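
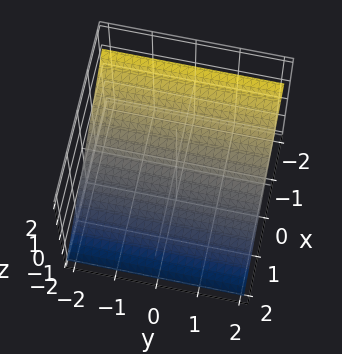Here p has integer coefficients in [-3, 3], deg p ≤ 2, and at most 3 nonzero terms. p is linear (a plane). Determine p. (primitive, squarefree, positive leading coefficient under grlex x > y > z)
(a) The degree is 1 — the surface is flat (a plane).
(b) Checking where it meets the axes: it meets the x-axis at x = -1 (among the integer gridlines); it misses every integer gridline on the y-axis.
(c) Matching integer coefficients to the picture gives p.

2*x + 3*z + 2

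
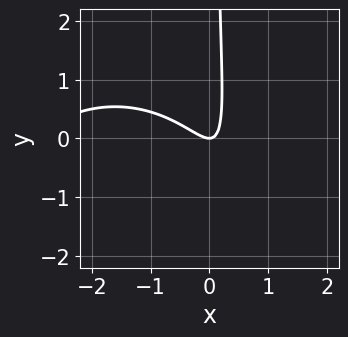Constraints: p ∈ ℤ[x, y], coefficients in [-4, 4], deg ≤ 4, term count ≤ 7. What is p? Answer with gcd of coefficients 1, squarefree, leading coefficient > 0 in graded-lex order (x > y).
(a) Degree: a generic line meets the curve in up to 3 points, so deg p = 3.
(b) From the visible intercepts: it crosses the y-axis at the gridline y = 0; it meets the x-axis at x = 0 (among the integer gridlines).
(c) These observations pin down the coefficients.

x^3 + x*y^2 + 3*x^2 + 3*x*y - y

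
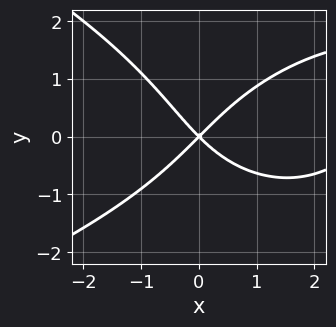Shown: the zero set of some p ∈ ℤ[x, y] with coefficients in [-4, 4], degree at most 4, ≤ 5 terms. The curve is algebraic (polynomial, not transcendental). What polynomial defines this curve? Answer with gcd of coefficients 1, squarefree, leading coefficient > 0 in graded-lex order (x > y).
First, degree: a generic line meets the curve in up to 4 points, so deg p = 4.
Next, from the visible intercepts: it crosses the y-axis at the gridline y = 0; one x-axis crossing is at x = 0.
Finally, matching integer coefficients to the picture gives p.

y^4 + x^3 - x^2*y - 3*x^2 + 3*y^2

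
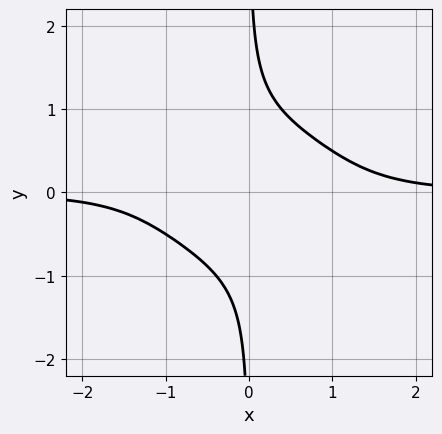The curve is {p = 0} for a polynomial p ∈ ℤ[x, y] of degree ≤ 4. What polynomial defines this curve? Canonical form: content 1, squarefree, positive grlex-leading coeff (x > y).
First, the degree is 4 — no degree-3 curve has this shape.
Next, from the axis intercepts and sections: it misses every integer gridline on the y-axis; it misses every integer gridline on the x-axis.
Finally, assembling these constraints gives the stated polynomial.

x^3*y + x^2*y^2 + 2*x*y^3 - 1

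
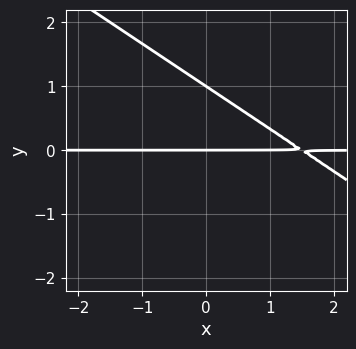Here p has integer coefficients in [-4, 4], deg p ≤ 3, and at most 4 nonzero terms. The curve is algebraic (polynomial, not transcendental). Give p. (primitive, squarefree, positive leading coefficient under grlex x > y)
(a) deg p = 2.
(b) From the axis intercepts and sections: the visible x-axis segment lies entirely on the curve; the y-axis gridline crossings are at y ∈ {0, 1}.
(c) These observations pin down the coefficients.

2*x*y + 3*y^2 - 3*y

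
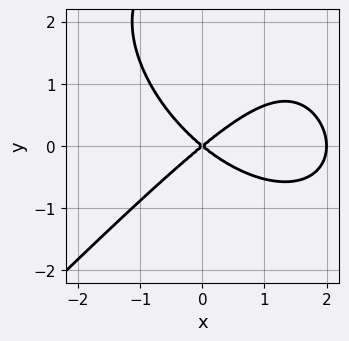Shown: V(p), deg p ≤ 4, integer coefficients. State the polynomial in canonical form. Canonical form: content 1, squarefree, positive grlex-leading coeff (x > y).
x^3 - y^3 - 2*x^2 + 3*y^2

Degree: a generic line meets the curve in up to 3 points, so deg p = 3.
From the visible intercepts: among the integer gridlines, it crosses the x-axis at x ∈ {0, 2}; it meets the y-axis at y = 0 (among the integer gridlines).
Fitting integer coefficients to these (and the overall shape) gives p.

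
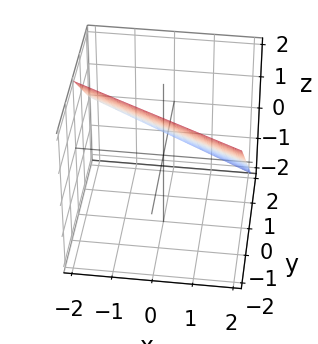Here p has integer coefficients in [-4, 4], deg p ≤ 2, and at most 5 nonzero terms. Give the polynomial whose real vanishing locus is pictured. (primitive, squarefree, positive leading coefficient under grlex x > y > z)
x + 2*y + 2*z - 2

1. deg p = 1. The surface is flat (a plane).
2. Checking where it meets the axes: one x-axis crossing is at x = 2; one z-axis crossing is at z = 1; it meets the y-axis at y = 1 (among the integer gridlines).
3. Fitting integer coefficients to these (and the overall shape) gives p.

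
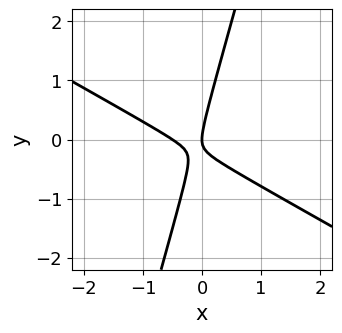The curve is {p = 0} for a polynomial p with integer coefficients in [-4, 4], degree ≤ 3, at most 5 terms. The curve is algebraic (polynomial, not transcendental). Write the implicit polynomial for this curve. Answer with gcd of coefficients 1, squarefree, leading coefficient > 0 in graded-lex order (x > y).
2*x^2 + 3*x*y - y^2 + x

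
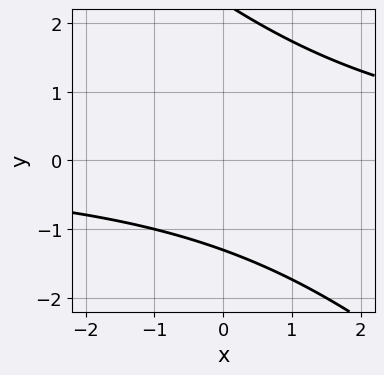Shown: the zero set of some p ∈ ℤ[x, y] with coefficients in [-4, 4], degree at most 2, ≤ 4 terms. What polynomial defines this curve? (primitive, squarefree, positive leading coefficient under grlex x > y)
1. The degree is 2 — the shape is more complex than any degree-1 curve.
2. From the visible intercepts: no x-intercept at any integer in the box.
3. Together with the visible shape, these determine p as stated.

x*y + y^2 - y - 3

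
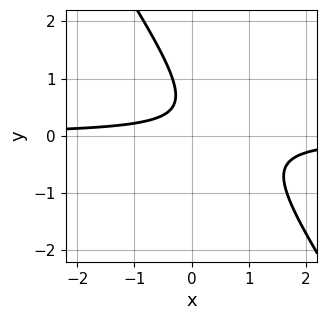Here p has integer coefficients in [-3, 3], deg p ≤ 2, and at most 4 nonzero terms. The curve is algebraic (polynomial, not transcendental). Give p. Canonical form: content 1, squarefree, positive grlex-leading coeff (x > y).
3*x*y + 2*y^2 - 2*y + 1

(a) Degree: the shape is more complex than any degree-1 curve, so deg p = 2.
(b) From the visible intercepts: the curve avoids every integer x-axis point in the box; no y-intercept at any integer in the box.
(c) These observations pin down the coefficients.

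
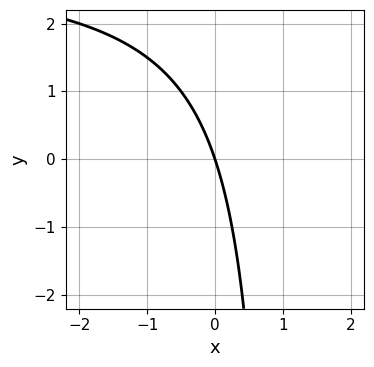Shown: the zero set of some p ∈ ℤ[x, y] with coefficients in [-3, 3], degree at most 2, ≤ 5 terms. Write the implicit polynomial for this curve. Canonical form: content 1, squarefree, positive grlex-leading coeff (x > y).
x*y - 3*x - y

First, the degree is 2 — no degree-1 curve has this shape.
Next, reading off the gridlines: one y-axis crossing is at y = 0; it crosses the x-axis at the gridline x = 0.
Finally, assembling these constraints gives the stated polynomial.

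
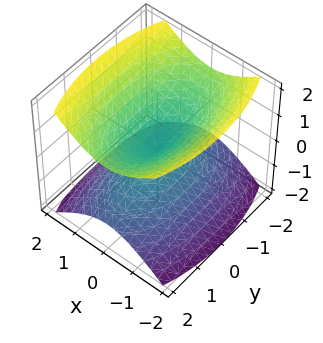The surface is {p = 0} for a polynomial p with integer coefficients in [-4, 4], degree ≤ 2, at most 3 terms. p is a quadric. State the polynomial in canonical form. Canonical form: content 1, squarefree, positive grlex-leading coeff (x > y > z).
First, the picture has 2 separate pieces. Treating them together as one polynomial.
Then, degree: a double cone through the origin; a quadric, so deg p = 2.
Next, symmetries: the x ↦ −x reflection is a symmetry, so x appears only in even powers; it's symmetric under z → −z, forcing even powers of z; the y ↦ −y reflection is a symmetry, so y appears only in even powers.
Then, observable constraints: it meets the y-axis at y = 0 (among the integer gridlines); it crosses the x-axis at the gridline x = 0.
Finally, these observations pin down the coefficients.

3*x^2 + y^2 - 3*z^2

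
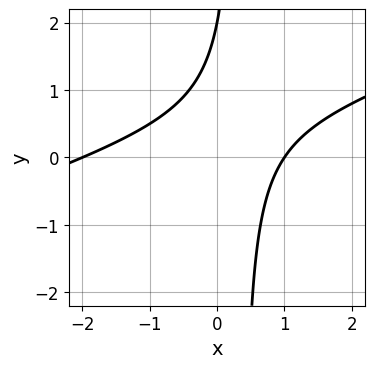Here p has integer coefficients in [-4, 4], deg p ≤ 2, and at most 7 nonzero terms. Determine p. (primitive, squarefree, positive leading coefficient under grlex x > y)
x^2 - 3*x*y + x + y - 2

1. The degree is 2 — the shape is more complex than any degree-1 curve.
2. From the axis intercepts and sections: the x-axis gridline crossings are at x ∈ {-2, 1}; it crosses the y-axis at the gridline y = 2.
3. Fitting integer coefficients to these (and the overall shape) gives p.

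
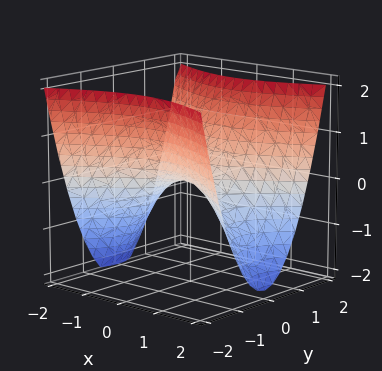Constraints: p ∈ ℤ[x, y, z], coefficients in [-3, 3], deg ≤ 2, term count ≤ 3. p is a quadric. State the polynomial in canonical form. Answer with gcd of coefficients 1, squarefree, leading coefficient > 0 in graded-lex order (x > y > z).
x^2 - 2*y^2 + 2*z

1. Degree: a saddle surface; a quadric, so deg p = 2.
2. Symmetries: it's symmetric under y → −y, forcing even powers of y; it's symmetric under x → −x, forcing even powers of x.
3. From the visible intercepts: one y-axis crossing is at y = 0; it crosses the x-axis at the gridline x = 0.
4. Fitting integer coefficients to these (and the overall shape) gives p.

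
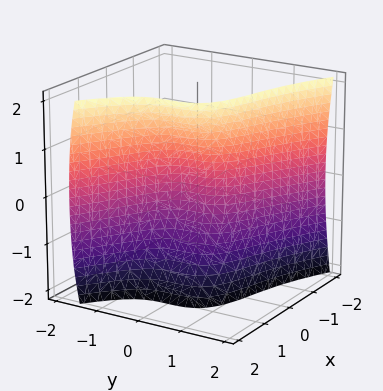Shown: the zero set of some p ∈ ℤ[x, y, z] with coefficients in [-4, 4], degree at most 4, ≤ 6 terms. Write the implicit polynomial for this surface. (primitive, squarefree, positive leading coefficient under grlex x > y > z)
x^3 + 3*y^3 - z^2 + 3*x

First, deg p = 3. A generic line meets the surface in up to 3 points.
Next, against the integer gridlines: it meets the x-axis at x = 0 (among the integer gridlines); one z-axis crossing is at z = 0.
Finally, matching integer coefficients to the picture gives p.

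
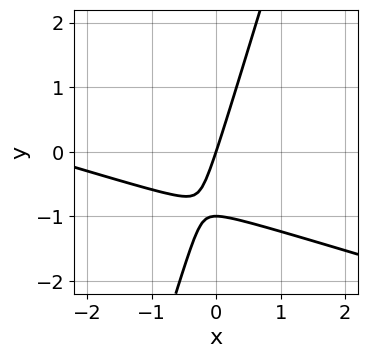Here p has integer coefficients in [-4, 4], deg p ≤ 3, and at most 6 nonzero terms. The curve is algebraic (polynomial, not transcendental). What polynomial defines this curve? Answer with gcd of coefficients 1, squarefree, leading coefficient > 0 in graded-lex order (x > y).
deg p = 2.
From the visible intercepts: the y-axis gridline crossings are at y ∈ {-1, 0}; it crosses the x-axis at the gridline x = 0.
Putting this together gives p.

x^2 + 3*x*y - y^2 + 3*x - y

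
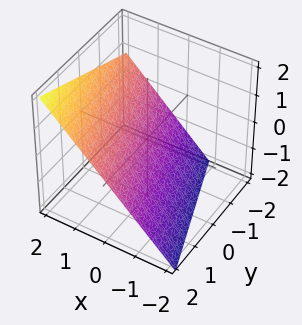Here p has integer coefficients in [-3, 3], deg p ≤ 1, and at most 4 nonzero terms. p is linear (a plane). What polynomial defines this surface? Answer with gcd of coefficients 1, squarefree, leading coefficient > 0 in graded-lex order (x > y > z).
3*x + y - 3*z - 2

1. deg p = 1. Every cross-section is a straight line — this is a plane.
2. From the visible intercepts: it crosses the y-axis at the gridline y = 2.
3. Putting this together gives p.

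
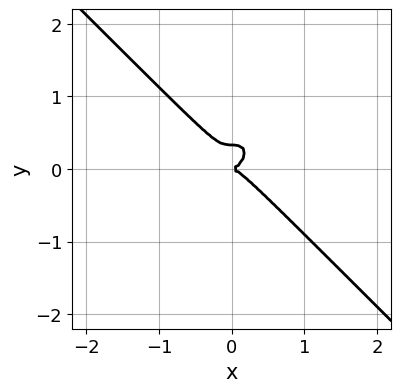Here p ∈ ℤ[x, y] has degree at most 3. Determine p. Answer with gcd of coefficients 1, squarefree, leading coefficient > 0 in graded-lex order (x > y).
First, the degree is 3 — no degree-2 curve has this shape.
Next, checking where it meets the axes: it meets the x-axis at x = 0 (among the integer gridlines); it crosses the y-axis at the gridline y = 0.
Finally, the integer polynomial consistent with all of this is the stated p.

3*x^3 + 3*y^3 - y^2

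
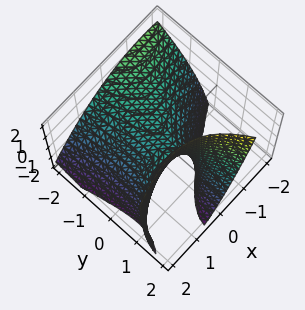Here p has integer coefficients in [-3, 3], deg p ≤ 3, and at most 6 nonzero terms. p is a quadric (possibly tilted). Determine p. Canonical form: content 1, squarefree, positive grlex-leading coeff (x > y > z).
2*x^2 - 3*x*y - y^2 - 3*y*z + 3*z

deg p = 2. No degree-1 surface has this shape.
From the visible intercepts: it crosses the y-axis at the gridline y = 0; it meets the x-axis at x = 0 (among the integer gridlines).
Solving for integer coefficients yields p as stated.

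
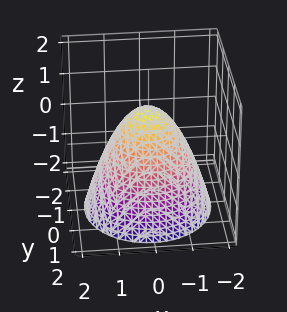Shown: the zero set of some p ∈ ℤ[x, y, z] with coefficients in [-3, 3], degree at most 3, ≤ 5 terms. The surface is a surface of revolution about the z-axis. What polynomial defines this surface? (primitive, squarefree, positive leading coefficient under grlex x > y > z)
x^2 + y^2 + z - 1

(a) Degree: a generic line meets the surface in up to 2 points, so deg p = 2.
(b) Symmetry: the surface is invariant under rotation about z: p = q(x² + y², z).
(c) Observable constraints: among the integer gridlines, it crosses the x-axis at x ∈ {-1, 1}; the y-axis gridline crossings are at y ∈ {-1, 1}; a circular section at z = -1 has radius between 1 and 2.
(d) Solving for integer coefficients yields p as stated.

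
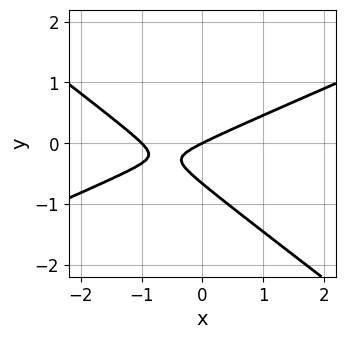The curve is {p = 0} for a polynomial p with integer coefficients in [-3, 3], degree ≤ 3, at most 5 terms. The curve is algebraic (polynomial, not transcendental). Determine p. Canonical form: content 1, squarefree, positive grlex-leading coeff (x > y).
(a) The degree is 2 — a generic line meets the curve in up to 2 points.
(b) From the visible intercepts: it crosses the y-axis at the gridline y = 0; the x-axis gridline crossings are at x ∈ {-1, 0}.
(c) Solving for integer coefficients yields p as stated.

x^2 - x*y - 3*y^2 + x - 2*y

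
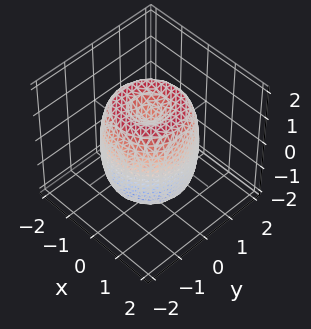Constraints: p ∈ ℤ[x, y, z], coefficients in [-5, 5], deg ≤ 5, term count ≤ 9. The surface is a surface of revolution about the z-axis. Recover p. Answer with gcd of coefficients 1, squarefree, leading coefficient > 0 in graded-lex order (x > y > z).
2*x^4 + 4*x^2*y^2 + 2*y^4 - 3*x^2 - 3*y^2 + z^2 - 1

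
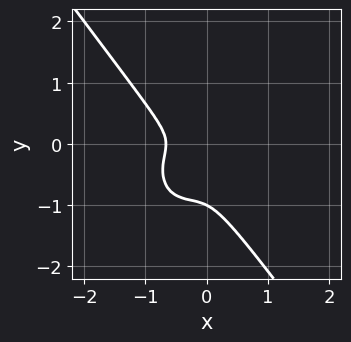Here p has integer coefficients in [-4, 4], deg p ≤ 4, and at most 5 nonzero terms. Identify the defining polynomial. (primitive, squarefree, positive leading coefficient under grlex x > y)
The degree is 3 — a generic line meets the curve in up to 3 points.
Observable constraints: one y-axis crossing is at y = -1.
Fitting integer coefficients to these (and the overall shape) gives p.

3*x^3 + x*y^2 + 2*y^3 + 2*x^2 + 2*y^2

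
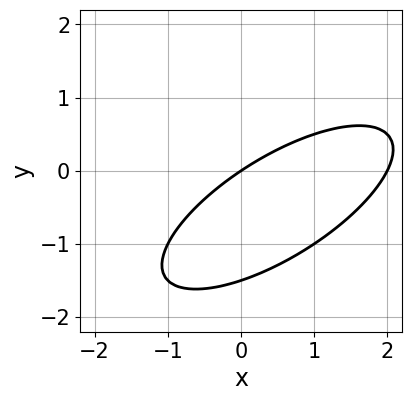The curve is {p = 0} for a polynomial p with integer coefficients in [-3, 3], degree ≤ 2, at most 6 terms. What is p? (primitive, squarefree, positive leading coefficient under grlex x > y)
x^2 - 2*x*y + 2*y^2 - 2*x + 3*y

deg p = 2. The shape is more complex than any degree-1 curve.
Checking where it meets the axes: among the integer gridlines, it crosses the x-axis at x ∈ {0, 2}; one y-axis crossing is at y = 0.
The integer polynomial consistent with all of this is the stated p.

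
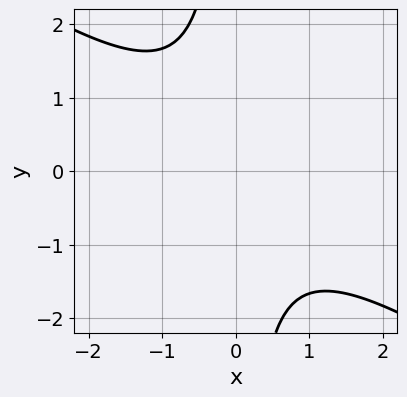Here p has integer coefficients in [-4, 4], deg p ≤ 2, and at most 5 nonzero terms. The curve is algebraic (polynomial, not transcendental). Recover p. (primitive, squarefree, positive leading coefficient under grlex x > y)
deg p = 2. A generic line meets the curve in up to 2 points.
Reading off the gridlines: no y-intercept at any integer in the box; no x-intercept at any integer in the box.
The integer polynomial consistent with all of this is the stated p.

2*x^2 + 3*x*y + 3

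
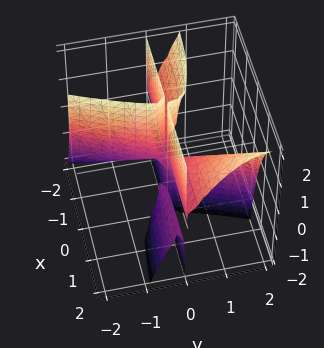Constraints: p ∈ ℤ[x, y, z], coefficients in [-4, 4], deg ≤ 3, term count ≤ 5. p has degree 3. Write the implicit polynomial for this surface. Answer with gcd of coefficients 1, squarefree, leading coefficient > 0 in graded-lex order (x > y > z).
2*x*y^2 - x*y*z - y^3

The picture has 2 separate pieces. They look like related sheets of one shape, so recover p as a whole.
Degree: no degree-2 surface has this shape, so deg p = 3.
From the visible intercepts: it meets the y-axis at y = 0 (among the integer gridlines); the visible x-axis segment lies entirely on the surface.
Assembling these constraints gives the stated polynomial. Check: (0, 0, 2) on the z-axis lies on the surface, and p(0, 0, 2) = 0. ✓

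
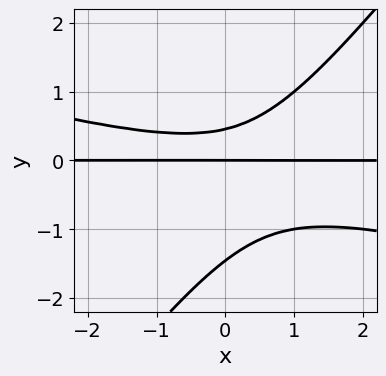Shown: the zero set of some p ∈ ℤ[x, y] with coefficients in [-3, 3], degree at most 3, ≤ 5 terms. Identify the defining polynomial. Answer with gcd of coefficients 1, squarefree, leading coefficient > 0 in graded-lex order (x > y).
x^2*y + 3*x*y^2 - 3*y^3 - 3*y^2 + 2*y

(a) The degree is 3 — a generic line meets the curve in up to 3 points.
(b) Checking where it meets the axes: every point of the x-axis in the box is on the curve; it meets the y-axis at y = 0 (among the integer gridlines).
(c) Fitting integer coefficients to these (and the overall shape) gives p.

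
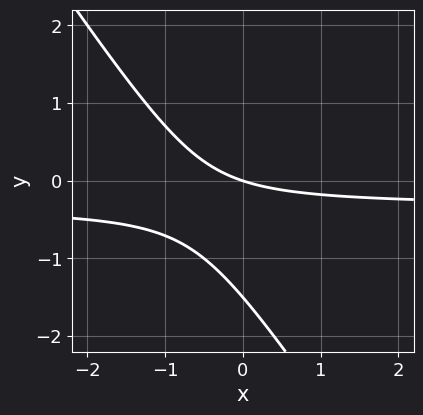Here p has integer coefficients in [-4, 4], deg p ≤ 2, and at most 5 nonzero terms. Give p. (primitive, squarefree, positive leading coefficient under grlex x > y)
(a) Degree: the shape is more complex than any degree-1 curve, so deg p = 2.
(b) Observable constraints: it meets the y-axis at y = 0 (among the integer gridlines); it crosses the x-axis at the gridline x = 0.
(c) Matching integer coefficients to the picture gives p.

3*x*y + 2*y^2 + x + 3*y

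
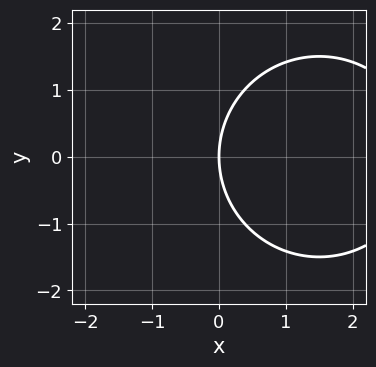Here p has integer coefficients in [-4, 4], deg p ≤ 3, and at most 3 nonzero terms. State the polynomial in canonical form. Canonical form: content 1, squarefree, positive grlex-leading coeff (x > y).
x^2 + y^2 - 3*x

First, deg p = 2.
Next, symmetries: it's symmetric under y → −y, forcing even powers of y.
Then, checking where it meets the axes: one y-axis crossing is at y = 0; it crosses the x-axis at the gridline x = 0.
Finally, these observations pin down the coefficients.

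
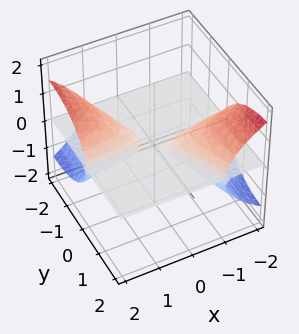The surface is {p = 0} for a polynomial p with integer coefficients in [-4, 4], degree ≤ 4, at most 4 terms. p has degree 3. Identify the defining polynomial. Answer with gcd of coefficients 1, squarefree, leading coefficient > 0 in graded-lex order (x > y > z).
First, there are 3 components.
Next, deg p = 3.
Next, reading off the gridlines: the visible y-axis segment lies entirely on the surface; one z-axis crossing is at z = 0.
Finally, fitting integer coefficients to these (and the overall shape) gives p.

2*x*y*z + y^2*z + 2*z^3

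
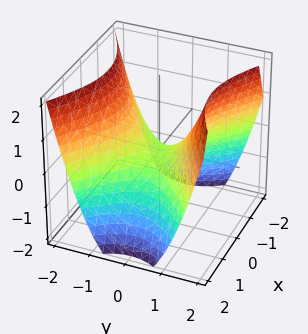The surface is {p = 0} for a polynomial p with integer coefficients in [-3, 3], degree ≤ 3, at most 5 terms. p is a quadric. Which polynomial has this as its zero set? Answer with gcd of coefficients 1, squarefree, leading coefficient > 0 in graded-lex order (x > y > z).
2*x^2 - 3*y^2 + 3*z

deg p = 2. A saddle surface; a quadric.
Symmetries: mirror symmetry x ↦ −x ⇒ only even powers of x; the y ↦ −y reflection is a symmetry, so y appears only in even powers.
Against the integer gridlines: it meets the x-axis at x = 0 (among the integer gridlines); one z-axis crossing is at z = 0; one y-axis crossing is at y = 0.
Matching integer coefficients to the picture gives p.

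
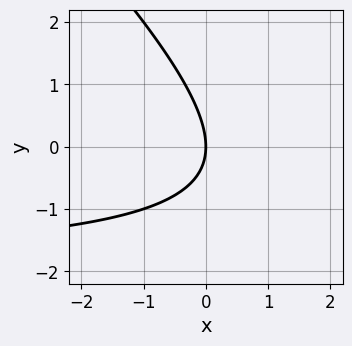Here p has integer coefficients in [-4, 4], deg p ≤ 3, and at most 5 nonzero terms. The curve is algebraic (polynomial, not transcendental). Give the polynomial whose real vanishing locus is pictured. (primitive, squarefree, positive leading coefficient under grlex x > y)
1. deg p = 2. No degree-1 curve has this shape.
2. Checking where it meets the axes: one x-axis crossing is at x = 0; one y-axis crossing is at y = 0.
3. Together with the visible shape, these determine p as stated.

x*y + y^2 + 2*x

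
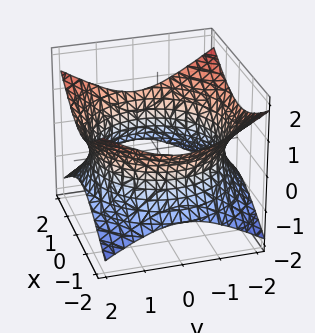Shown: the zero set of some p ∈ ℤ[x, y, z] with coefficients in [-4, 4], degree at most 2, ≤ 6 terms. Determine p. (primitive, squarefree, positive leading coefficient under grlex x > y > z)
x^2 + y^2 - 2*z^2 - 3

The degree is 2 — one connected sheet with a waist; a quadric.
Symmetries: rotational symmetry about the z-axis ⇒ p depends on x, y only through x² + y²; it's symmetric under z → −z, forcing even powers of z.
Against the integer gridlines: a circular section at z = 0 has radius between 1 and 2; it misses every integer gridline on the z-axis.
The integer polynomial consistent with all of this is the stated p.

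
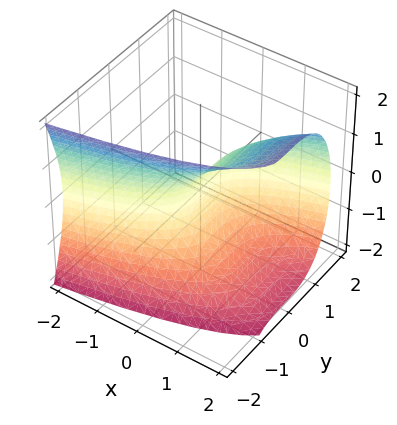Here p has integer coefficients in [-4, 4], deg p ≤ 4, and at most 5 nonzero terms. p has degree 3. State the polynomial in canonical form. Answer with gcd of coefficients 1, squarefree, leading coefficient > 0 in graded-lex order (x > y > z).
(a) The degree is 3 — no degree-2 surface has this shape.
(b) From the axis intercepts and sections: it crosses the y-axis at the gridline y = 0; it crosses the z-axis at the gridline z = 0; one x-axis crossing is at x = 0.
(c) Solving for integer coefficients yields p as stated.

y^3 + z^2 - 2*x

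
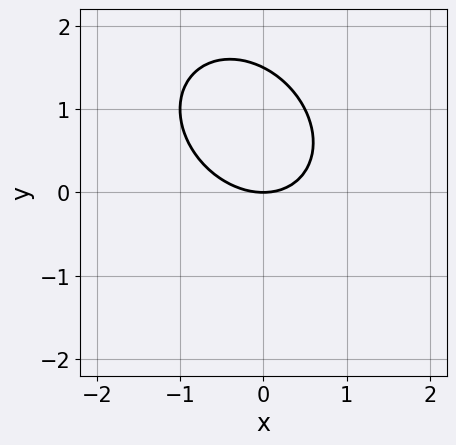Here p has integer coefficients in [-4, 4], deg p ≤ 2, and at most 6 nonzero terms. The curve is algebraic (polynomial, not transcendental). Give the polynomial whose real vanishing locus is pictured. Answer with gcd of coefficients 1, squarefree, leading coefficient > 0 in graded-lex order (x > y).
Degree: a generic line meets the curve in up to 2 points, so deg p = 2.
Observable constraints: it crosses the y-axis at the gridline y = 0; it crosses the x-axis at the gridline x = 0.
Together with the visible shape, these determine p as stated.

2*x^2 + x*y + 2*y^2 - 3*y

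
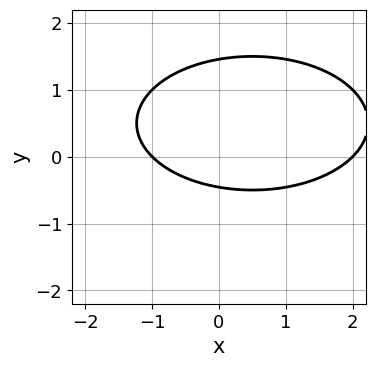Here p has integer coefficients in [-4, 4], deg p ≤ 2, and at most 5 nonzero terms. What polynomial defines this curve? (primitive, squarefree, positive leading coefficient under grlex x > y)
x^2 + 3*y^2 - x - 3*y - 2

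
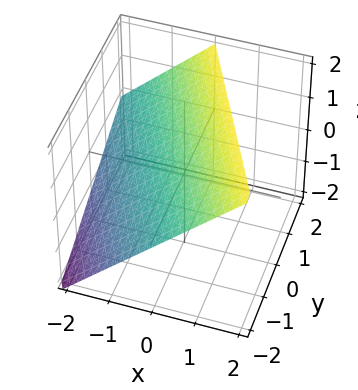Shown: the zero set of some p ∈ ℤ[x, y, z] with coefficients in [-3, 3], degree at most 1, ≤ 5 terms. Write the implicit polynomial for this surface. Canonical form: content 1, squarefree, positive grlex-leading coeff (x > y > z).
The degree is 1 — the surface is flat (a plane).
Checking where it meets the axes: it crosses the z-axis at the gridline z = 1; it crosses the y-axis at the gridline y = -2; it meets the x-axis at x = -1 (among the integer gridlines).
Assembling these constraints gives the stated polynomial.

2*x + y - 2*z + 2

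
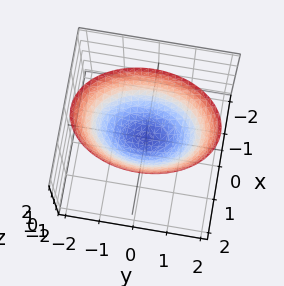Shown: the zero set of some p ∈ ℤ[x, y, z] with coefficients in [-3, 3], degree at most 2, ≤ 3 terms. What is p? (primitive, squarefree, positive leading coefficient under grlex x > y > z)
1. The degree is 2 — a single bowl opening along one axis; a quadric.
2. Symmetries: it's symmetric under y → −y, forcing even powers of y; it's symmetric under x → −x, forcing even powers of x.
3. From the visible intercepts: it meets the z-axis at z = 0 (among the integer gridlines); it meets the y-axis at y = 0 (among the integer gridlines); one x-axis crossing is at x = 0.
4. Matching integer coefficients to the picture gives p.

2*x^2 + y^2 - 2*z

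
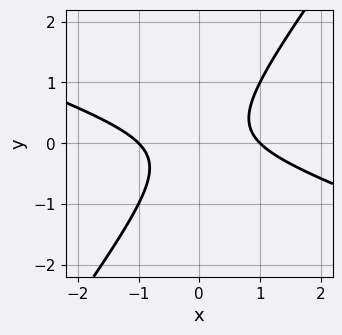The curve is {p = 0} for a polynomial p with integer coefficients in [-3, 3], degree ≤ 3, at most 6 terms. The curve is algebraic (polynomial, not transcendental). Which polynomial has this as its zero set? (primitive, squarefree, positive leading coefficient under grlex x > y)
x^2 + 2*x*y - 2*y^2 - 1

First, the degree is 2 — a generic line meets the curve in up to 2 points.
Then, from the visible intercepts: among the integer gridlines, it crosses the x-axis at x ∈ {-1, 1}; the curve avoids every integer y-axis point in the box.
Finally, the integer polynomial consistent with all of this is the stated p.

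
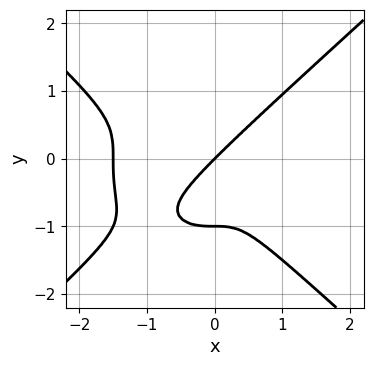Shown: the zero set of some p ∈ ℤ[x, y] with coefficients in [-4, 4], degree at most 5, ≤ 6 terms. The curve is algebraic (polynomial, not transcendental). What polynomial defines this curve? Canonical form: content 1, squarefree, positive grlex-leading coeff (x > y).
2*x^4 - 3*y^4 + 3*x^3 - 3*y^3

(a) Degree: a generic line meets the curve in up to 4 points, so deg p = 4.
(b) Reading off the gridlines: it crosses the x-axis at the gridline x = 0; the y-axis gridline crossings are at y ∈ {-1, 0}.
(c) Together with the visible shape, these determine p as stated.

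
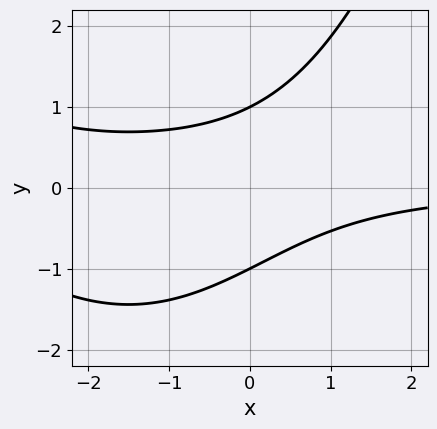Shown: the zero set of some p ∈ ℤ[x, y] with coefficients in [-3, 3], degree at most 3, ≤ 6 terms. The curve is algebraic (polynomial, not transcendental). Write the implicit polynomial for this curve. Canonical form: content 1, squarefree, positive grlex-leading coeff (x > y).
x^2*y + 3*x*y - 3*y^2 + 3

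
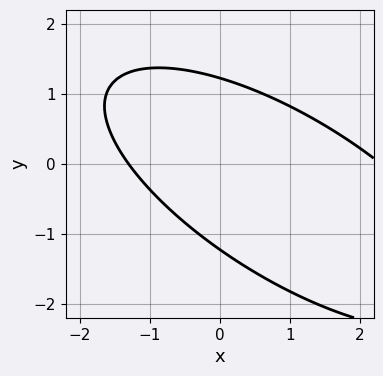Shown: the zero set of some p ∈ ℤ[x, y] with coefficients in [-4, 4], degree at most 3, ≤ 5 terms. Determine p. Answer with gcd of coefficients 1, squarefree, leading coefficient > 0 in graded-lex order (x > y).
x^2 + 2*x*y + 2*y^2 - x - 3

First, degree: a generic line meets the curve in up to 2 points, so deg p = 2.
Finally, solving for integer coefficients yields p as stated.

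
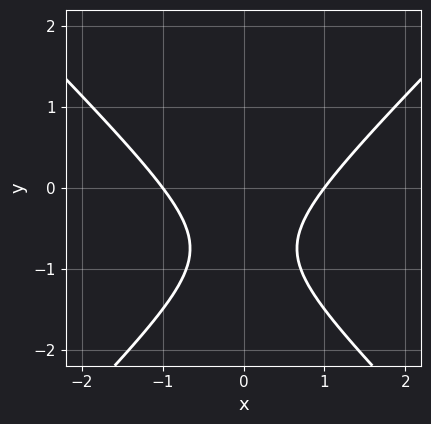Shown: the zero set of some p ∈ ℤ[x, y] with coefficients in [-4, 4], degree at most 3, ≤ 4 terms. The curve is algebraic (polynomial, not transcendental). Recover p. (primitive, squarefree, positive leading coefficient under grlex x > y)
2*x^2 - 2*y^2 - 3*y - 2

(a) Degree: the shape is more complex than any degree-1 curve, so deg p = 2.
(b) Symmetries: the x ↦ −x reflection is a symmetry, so x appears only in even powers.
(c) From the visible intercepts: among the integer gridlines, it crosses the x-axis at x ∈ {-1, 1}; it misses every integer gridline on the y-axis.
(d) Putting this together gives p.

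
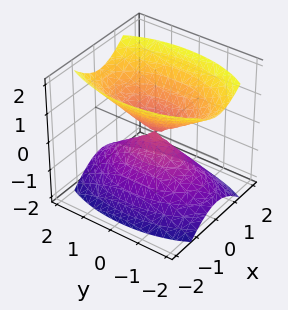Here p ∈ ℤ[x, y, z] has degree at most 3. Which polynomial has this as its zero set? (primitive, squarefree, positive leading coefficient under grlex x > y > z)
(a) The picture has 2 separate pieces. Treating them together as one polynomial.
(b) deg p = 2. A double cone through the origin; a quadric.
(c) Symmetries: mirror symmetry y ↦ −y ⇒ only even powers of y; mirror symmetry z ↦ −z ⇒ only even powers of z; it's symmetric under x → −x, forcing even powers of x.
(d) Checking where it meets the axes: it meets the y-axis at y = 0 (among the integer gridlines); one x-axis crossing is at x = 0; it meets the z-axis at z = 0 (among the integer gridlines).
(e) Assembling these constraints gives the stated polynomial.

3*x^2 + y^2 - 2*z^2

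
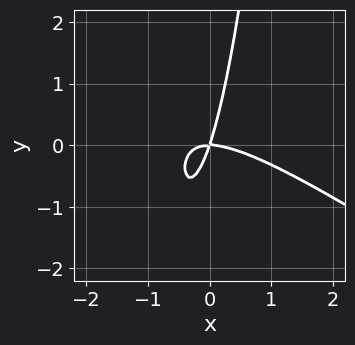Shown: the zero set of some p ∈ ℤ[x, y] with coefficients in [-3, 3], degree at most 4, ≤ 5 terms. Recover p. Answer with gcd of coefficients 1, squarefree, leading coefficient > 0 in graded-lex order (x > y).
1. deg p = 3. No degree-2 curve has this shape.
2. Against the integer gridlines: it meets the y-axis at y = 0 (among the integer gridlines); one x-axis crossing is at x = 0.
3. Fitting integer coefficients to these (and the overall shape) gives p.

2*x^3 + 3*x^2*y + 3*x*y - y^2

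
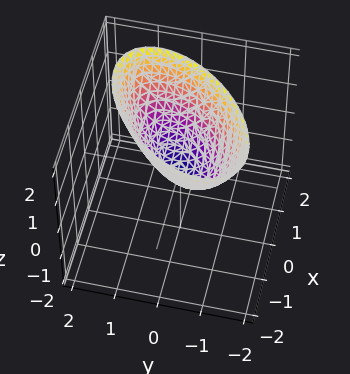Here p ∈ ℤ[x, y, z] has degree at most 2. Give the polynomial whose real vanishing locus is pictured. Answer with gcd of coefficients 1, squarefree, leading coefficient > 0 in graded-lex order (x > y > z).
x^2 - x*y + y^2 - z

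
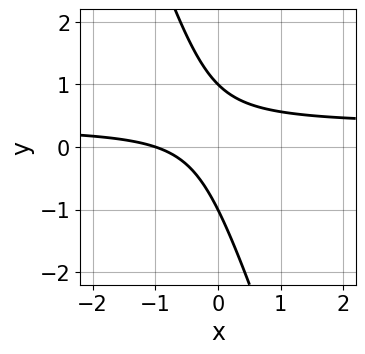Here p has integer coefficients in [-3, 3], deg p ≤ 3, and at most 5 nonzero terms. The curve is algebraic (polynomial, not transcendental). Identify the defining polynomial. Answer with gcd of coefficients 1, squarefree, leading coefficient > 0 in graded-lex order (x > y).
3*x*y + y^2 - x - 1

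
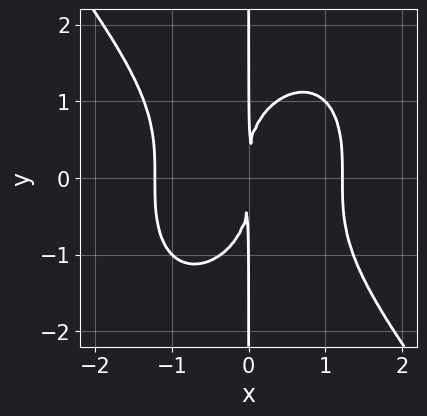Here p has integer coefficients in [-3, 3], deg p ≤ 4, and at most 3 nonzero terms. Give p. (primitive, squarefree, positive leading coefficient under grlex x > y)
(a) The degree is 4 — no degree-3 curve has this shape.
(b) From the visible intercepts: the visible y-axis segment lies entirely on the curve.
(c) Fitting integer coefficients to these (and the overall shape) gives p.

2*x^4 + x*y^3 - 3*x^2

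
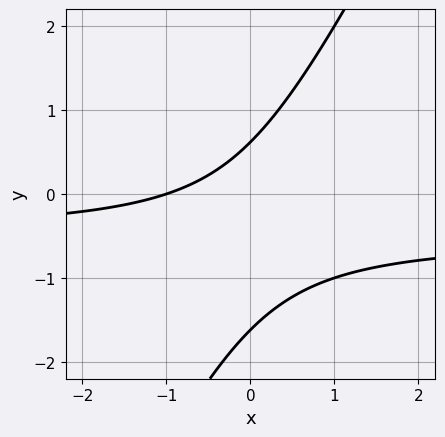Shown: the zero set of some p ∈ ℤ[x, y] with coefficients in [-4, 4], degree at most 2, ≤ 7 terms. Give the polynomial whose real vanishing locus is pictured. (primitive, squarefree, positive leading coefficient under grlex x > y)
deg p = 2. The shape is more complex than any degree-1 curve.
Against the integer gridlines: it meets the x-axis at x = -1 (among the integer gridlines).
Matching integer coefficients to the picture gives p.

2*x*y - y^2 + x - y + 1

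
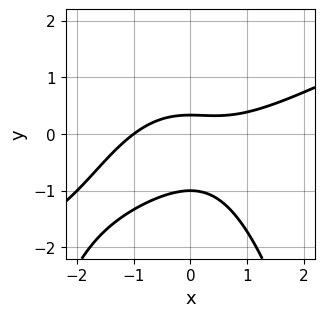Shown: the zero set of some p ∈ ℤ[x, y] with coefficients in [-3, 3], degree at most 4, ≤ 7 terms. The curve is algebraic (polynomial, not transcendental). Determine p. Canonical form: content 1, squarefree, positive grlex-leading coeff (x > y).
x^3 - 2*x^2*y - 3*y^2 - 2*y + 1

The degree is 3 — no degree-2 curve has this shape.
Checking where it meets the axes: it meets the y-axis at y = -1 (among the integer gridlines); it meets the x-axis at x = -1 (among the integer gridlines).
Putting this together gives p.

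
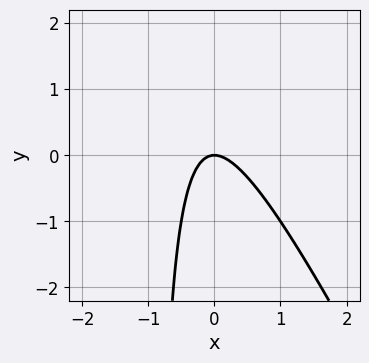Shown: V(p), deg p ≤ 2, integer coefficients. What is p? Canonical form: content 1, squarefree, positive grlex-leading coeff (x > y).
2*x^2 + x*y + y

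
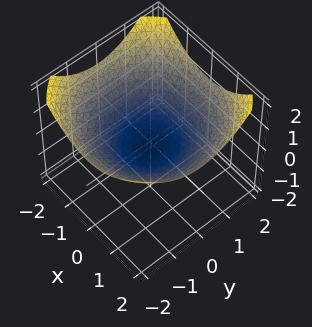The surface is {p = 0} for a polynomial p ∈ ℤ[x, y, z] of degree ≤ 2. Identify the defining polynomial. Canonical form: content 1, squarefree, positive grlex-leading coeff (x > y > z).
x^2 + y^2 - 3*z - 1

(a) deg p = 2. The shape is more complex than any degree-1 surface.
(b) Symmetries: rotational symmetry about the z-axis ⇒ p depends on x, y only through x² + y².
(c) Checking where it meets the axes: among the integer gridlines, it crosses the x-axis at x ∈ {-1, 1}; a circular section at z = 0 has radius exactly 1; among the integer gridlines, it crosses the y-axis at y ∈ {-1, 1}.
(d) Matching integer coefficients to the picture gives p.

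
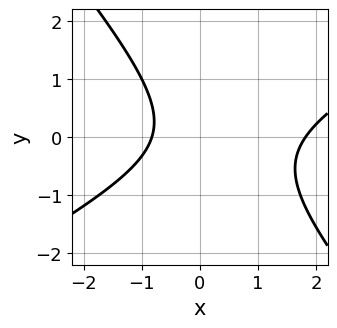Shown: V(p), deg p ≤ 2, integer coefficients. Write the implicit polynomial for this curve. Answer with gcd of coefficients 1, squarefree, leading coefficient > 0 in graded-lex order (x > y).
Degree: the shape is more complex than any degree-1 curve, so deg p = 2.
Against the integer gridlines: the curve avoids every integer y-axis point in the box.
Putting this together gives p.

2*x^2 - 2*x*y - 3*y^2 - 2*x - 3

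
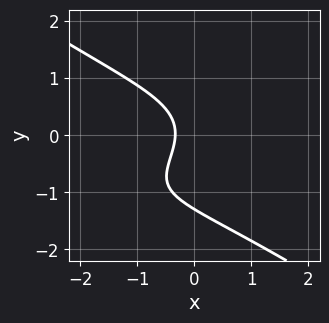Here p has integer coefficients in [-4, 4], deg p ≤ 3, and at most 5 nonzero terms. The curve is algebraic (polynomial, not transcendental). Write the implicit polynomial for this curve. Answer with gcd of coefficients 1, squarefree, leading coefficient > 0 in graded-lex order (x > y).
deg p = 3. The shape is more complex than any degree-2 curve.
Matching integer coefficients to the picture gives p.

x^2*y - 2*y^3 - 2*y^2 - 3*x - 1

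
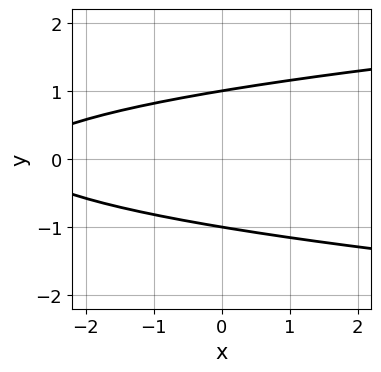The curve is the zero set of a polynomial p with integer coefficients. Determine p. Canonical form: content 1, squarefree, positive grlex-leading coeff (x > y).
3*y^2 - x - 3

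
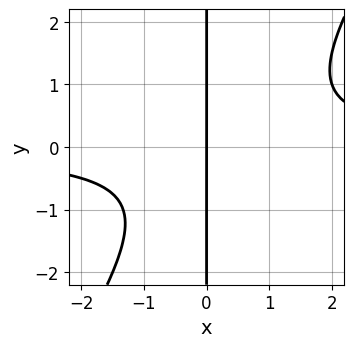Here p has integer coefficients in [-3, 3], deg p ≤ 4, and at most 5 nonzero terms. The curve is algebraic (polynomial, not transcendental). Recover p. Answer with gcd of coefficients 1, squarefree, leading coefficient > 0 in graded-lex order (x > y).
3*x^2*y - 2*x*y^2 - x*y - 3*x

(a) Degree: a generic line meets the curve in up to 3 points, so deg p = 3.
(b) Observable constraints: every point of the y-axis in the box is on the curve; it crosses the x-axis at the gridline x = 0.
(c) Assembling these constraints gives the stated polynomial.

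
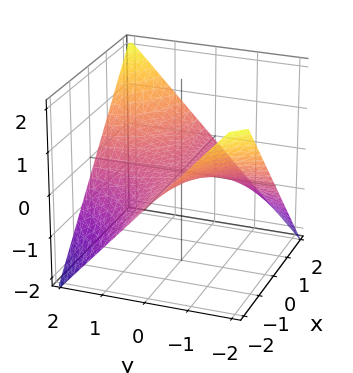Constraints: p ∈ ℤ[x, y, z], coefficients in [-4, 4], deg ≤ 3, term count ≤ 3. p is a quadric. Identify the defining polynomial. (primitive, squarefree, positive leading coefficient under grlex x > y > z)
x*y - 2*z

(a) The degree is 2 — a saddle surface; a quadric.
(b) Observable constraints: it crosses the z-axis at the gridline z = 0; every point of the x-axis in the box is on the surface; the visible y-axis segment lies entirely on the surface.
(c) Putting this together gives p.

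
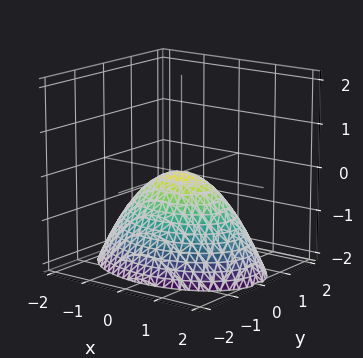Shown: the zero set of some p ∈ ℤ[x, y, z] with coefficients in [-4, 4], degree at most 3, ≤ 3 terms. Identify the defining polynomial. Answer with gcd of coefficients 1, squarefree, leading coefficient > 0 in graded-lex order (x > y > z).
x^2 + 2*y^2 + 2*z

The degree is 2 — a single bowl opening along one axis; a quadric.
Symmetries: mirror symmetry y ↦ −y ⇒ only even powers of y; it's symmetric under x → −x, forcing even powers of x.
Against the integer gridlines: one y-axis crossing is at y = 0; one x-axis crossing is at x = 0; one z-axis crossing is at z = 0.
Together with the visible shape, these determine p as stated.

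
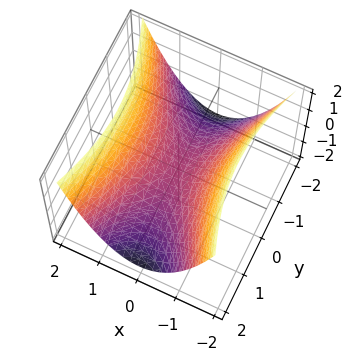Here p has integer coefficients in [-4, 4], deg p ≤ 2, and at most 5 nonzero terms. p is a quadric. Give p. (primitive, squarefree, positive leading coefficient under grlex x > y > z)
3*x^2 - y^2 - 3*z

deg p = 2.
Symmetries: it's symmetric under y → −y, forcing even powers of y; it's symmetric under x → −x, forcing even powers of x.
Reading off the gridlines: it crosses the x-axis at the gridline x = 0; it meets the z-axis at z = 0 (among the integer gridlines); one y-axis crossing is at y = 0.
Putting this together gives p.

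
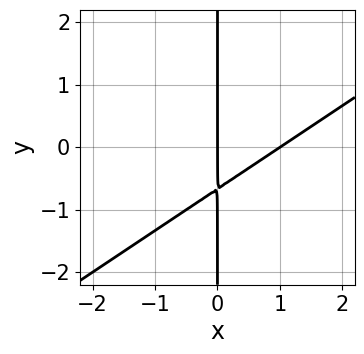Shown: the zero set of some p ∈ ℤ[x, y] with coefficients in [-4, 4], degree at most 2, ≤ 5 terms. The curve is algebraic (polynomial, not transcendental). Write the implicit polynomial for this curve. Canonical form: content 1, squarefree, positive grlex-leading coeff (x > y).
2*x^2 - 3*x*y - 2*x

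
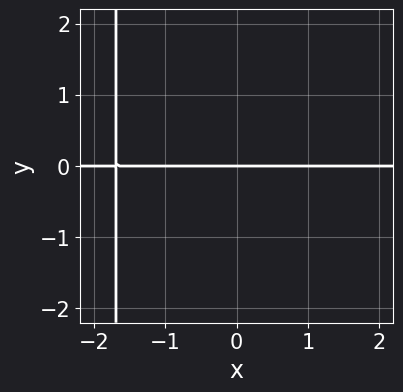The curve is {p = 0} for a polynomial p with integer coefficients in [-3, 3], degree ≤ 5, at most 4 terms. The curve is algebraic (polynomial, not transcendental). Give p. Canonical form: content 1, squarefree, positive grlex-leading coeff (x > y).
1. deg p = 4. The shape is more complex than any degree-3 curve.
2. Checking where it meets the axes: it crosses the y-axis at the gridline y = 0; the visible x-axis segment lies entirely on the curve.
3. Putting this together gives p.

x^3*y + x^2*y + 2*y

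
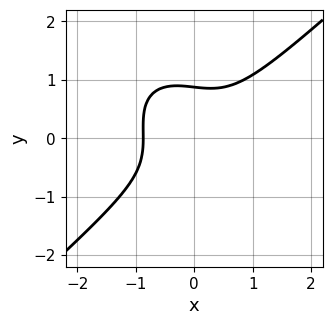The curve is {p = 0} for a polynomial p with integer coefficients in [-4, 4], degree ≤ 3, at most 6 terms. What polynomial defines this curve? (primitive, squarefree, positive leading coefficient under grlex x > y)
3*x^3 - x*y^2 - 3*y^3 + 2

First, deg p = 3. The shape is more complex than any degree-2 curve.
Finally, matching integer coefficients to the picture gives p.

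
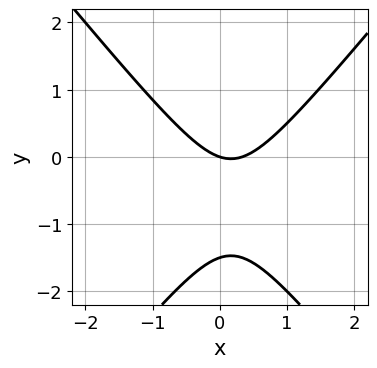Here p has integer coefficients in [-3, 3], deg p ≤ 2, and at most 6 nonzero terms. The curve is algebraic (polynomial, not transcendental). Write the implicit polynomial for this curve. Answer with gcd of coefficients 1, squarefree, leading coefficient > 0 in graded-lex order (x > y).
First, degree: the shape is more complex than any degree-1 curve, so deg p = 2.
Next, from the visible intercepts: it meets the y-axis at y = 0 (among the integer gridlines); it crosses the x-axis at the gridline x = 0.
Finally, together with the visible shape, these determine p as stated.

3*x^2 - 2*y^2 - x - 3*y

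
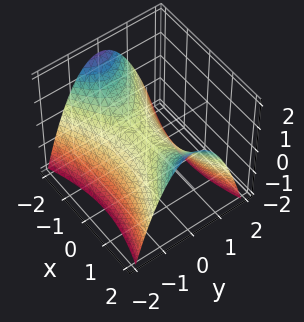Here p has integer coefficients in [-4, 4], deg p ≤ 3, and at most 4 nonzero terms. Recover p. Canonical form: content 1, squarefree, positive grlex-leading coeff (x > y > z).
deg p = 2. A hyperbolic paraboloid; a quadric.
Symmetries: mirror symmetry x ↦ −x ⇒ only even powers of x; it's symmetric under y → −y, forcing even powers of y.
Observable constraints: it meets the z-axis at z = 0 (among the integer gridlines); one x-axis crossing is at x = 0; one y-axis crossing is at y = 0.
Matching integer coefficients to the picture gives p.

x^2 - 3*y^2 - 3*z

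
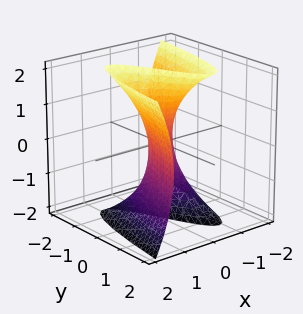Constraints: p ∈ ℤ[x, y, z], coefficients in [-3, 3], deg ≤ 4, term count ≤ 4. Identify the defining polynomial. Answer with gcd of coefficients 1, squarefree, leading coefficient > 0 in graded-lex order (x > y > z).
(a) Degree: the shape is more complex than any degree-2 surface, so deg p = 3.
(b) Against the integer gridlines: the visible z-axis segment lies entirely on the surface; one y-axis crossing is at y = 0; one x-axis crossing is at x = 0.
(c) Matching integer coefficients to the picture gives p.

2*x^3 - x*z^2 - 2*y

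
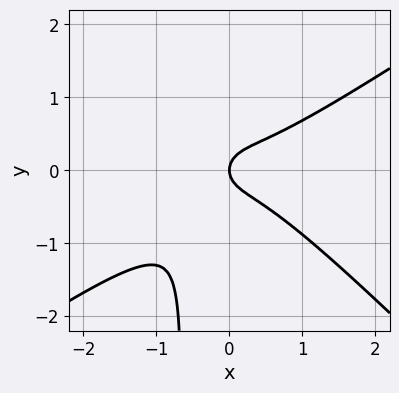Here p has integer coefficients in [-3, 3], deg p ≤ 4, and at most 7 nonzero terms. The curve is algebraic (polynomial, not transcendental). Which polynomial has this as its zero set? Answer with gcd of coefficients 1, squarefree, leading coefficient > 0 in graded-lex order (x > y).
2*x^3 - x^2*y - 3*x*y^2 - 2*y^2 + x

1. deg p = 3. The shape is more complex than any degree-2 curve.
2. Checking where it meets the axes: it crosses the x-axis at the gridline x = 0; it meets the y-axis at y = 0 (among the integer gridlines).
3. Putting this together gives p.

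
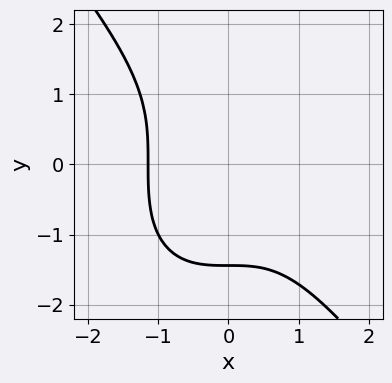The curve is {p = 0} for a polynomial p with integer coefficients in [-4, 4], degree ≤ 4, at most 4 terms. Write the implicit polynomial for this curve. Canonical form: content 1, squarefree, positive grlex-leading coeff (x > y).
1. The degree is 3 — the shape is more complex than any degree-2 curve.
2. Matching integer coefficients to the picture gives p.

2*x^3 + y^3 + 3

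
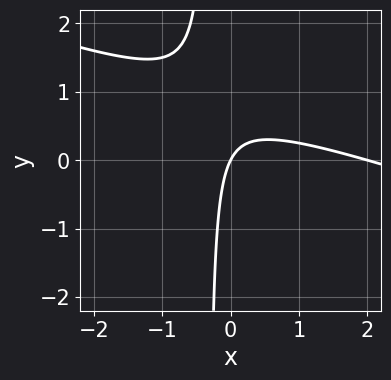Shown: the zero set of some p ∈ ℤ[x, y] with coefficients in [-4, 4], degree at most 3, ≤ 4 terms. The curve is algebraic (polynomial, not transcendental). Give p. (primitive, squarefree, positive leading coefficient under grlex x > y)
1. deg p = 2. The shape is more complex than any degree-1 curve.
2. Observable constraints: the x-axis gridline crossings are at x ∈ {0, 2}; it crosses the y-axis at the gridline y = 0.
3. Fitting integer coefficients to these (and the overall shape) gives p.

x^2 + 3*x*y - 2*x + y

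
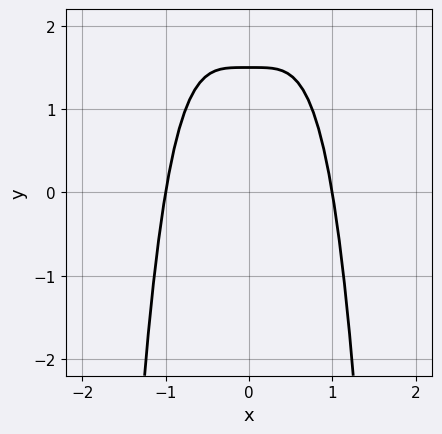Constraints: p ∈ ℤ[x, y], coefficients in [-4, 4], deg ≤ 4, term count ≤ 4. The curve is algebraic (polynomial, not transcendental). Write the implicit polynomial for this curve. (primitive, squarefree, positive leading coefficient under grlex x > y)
1. The degree is 4 — no degree-3 curve has this shape.
2. Symmetries: the x ↦ −x reflection is a symmetry, so x appears only in even powers.
3. Checking where it meets the axes: the x-axis gridline crossings are at x ∈ {-1, 1}.
4. The integer polynomial consistent with all of this is the stated p.

3*x^4 + 2*y - 3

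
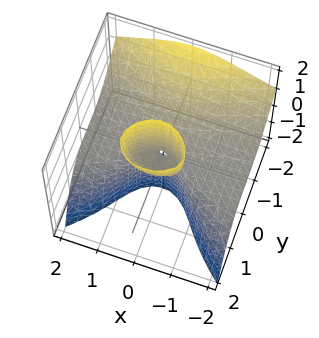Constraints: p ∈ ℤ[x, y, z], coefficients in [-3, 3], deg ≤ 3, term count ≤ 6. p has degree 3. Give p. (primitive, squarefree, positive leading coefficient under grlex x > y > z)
2*x^2*z + 2*y^3 + y^2*z - 3*y*z

The degree is 3 — the shape is more complex than any degree-2 surface.
From the visible intercepts: every point of the x-axis in the box is on the surface; it meets the y-axis at y = 0 (among the integer gridlines); every point of the z-axis in the box is on the surface.
Fitting integer coefficients to these (and the overall shape) gives p.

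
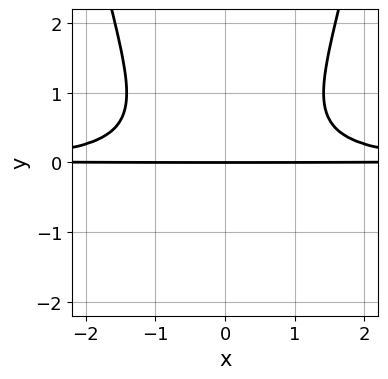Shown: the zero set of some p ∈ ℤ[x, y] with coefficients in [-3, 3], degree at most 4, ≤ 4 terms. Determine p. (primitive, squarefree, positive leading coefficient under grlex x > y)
x^2*y^2 - y^3 - y

(a) deg p = 4. No degree-3 curve has this shape.
(b) Symmetries: it's symmetric under x → −x, forcing even powers of x.
(c) Reading off the gridlines: every point of the x-axis in the box is on the curve; it crosses the y-axis at the gridline y = 0.
(d) Solving for integer coefficients yields p as stated.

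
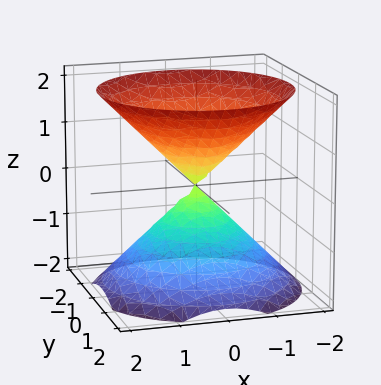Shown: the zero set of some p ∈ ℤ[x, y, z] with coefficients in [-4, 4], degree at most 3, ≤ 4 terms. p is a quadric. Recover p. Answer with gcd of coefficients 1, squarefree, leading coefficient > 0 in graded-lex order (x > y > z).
1. I count 2 distinct pieces.
2. The degree is 2 — two nappes meeting at a single point; a quadric.
3. Symmetries: the z ↦ −z reflection is a symmetry, so z appears only in even powers; the z-axis is an axis of rotation, so x and y enter only as x² + y².
4. Observable constraints: it crosses the z-axis at the gridline z = 0; it meets the y-axis at y = 0 (among the integer gridlines); it meets the x-axis at x = 0 (among the integer gridlines).
5. Assembling these constraints gives the stated polynomial.

x^2 + y^2 - z^2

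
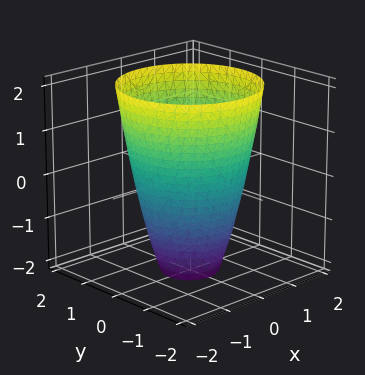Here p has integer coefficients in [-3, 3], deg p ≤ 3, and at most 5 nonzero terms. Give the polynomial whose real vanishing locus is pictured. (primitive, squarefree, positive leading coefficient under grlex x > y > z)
2*x^2 + 2*y^2 - z - 3

1. The degree is 2 — the shape is more complex than any degree-1 surface.
2. Symmetries: every cross-section ⟂ z is a circle, so x, y appear only via x² + y².
3. Against the integer gridlines: a circular section at z = 0 has radius between 1 and 2; no z-intercept at any integer in the box.
4. These observations pin down the coefficients.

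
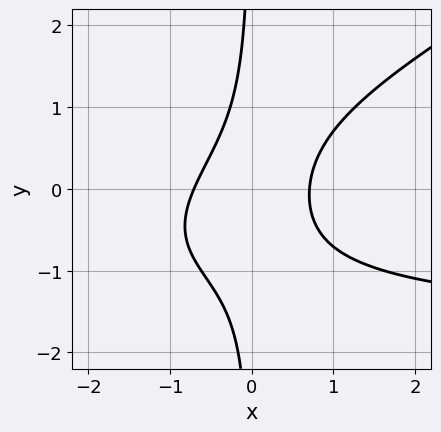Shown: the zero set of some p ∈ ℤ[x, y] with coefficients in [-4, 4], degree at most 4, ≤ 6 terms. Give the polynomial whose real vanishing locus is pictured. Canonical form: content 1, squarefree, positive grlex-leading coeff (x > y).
Degree: the shape is more complex than any degree-2 curve, so deg p = 3.
Against the integer gridlines: it misses every integer gridline on the y-axis.
Together with the visible shape, these determine p as stated.

x^2*y - 2*x*y^2 + 2*x^2 - x*y - 1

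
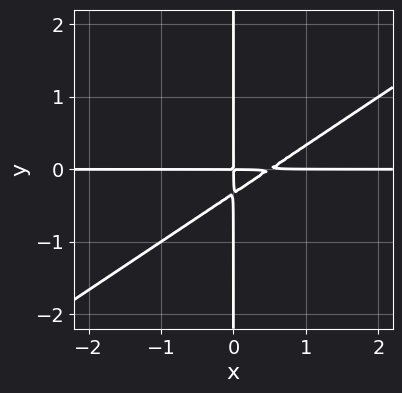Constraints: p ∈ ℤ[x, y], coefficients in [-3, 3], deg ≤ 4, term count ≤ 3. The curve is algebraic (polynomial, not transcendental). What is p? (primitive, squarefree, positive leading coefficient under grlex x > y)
2*x^2*y - 3*x*y^2 - x*y

First, the degree is 3 — the shape is more complex than any degree-2 curve.
Next, against the integer gridlines: every point of the x-axis in the box is on the curve; the visible y-axis segment lies entirely on the curve.
Finally, the integer polynomial consistent with all of this is the stated p.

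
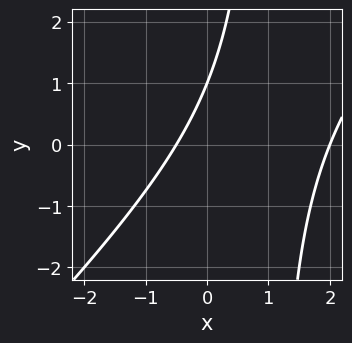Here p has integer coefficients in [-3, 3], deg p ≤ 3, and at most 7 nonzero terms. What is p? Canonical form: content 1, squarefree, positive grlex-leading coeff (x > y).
(a) The degree is 2 — the shape is more complex than any degree-1 curve.
(b) Observable constraints: one x-axis crossing is at x = 2; it crosses the y-axis at the gridline y = 1.
(c) Fitting integer coefficients to these (and the overall shape) gives p.

2*x^2 - 2*x*y - 3*x + 2*y - 2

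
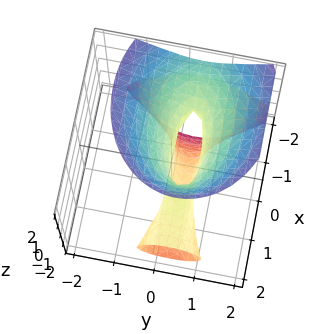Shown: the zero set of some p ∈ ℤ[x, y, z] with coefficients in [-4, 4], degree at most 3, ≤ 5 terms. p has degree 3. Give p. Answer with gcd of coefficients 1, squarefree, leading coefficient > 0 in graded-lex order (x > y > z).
1. deg p = 3. A generic line meets the surface in up to 3 points.
2. Observable constraints: one y-axis crossing is at y = 0; one z-axis crossing is at z = 0; every point of the x-axis in the box is on the surface.
3. The integer polynomial consistent with all of this is the stated p.

x^2*z + x*z^2 - z^3 + 3*y^2 - 2*y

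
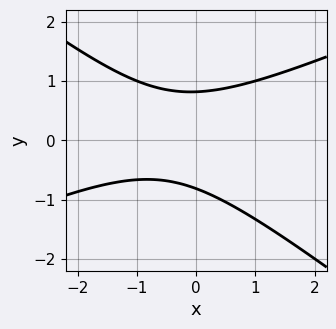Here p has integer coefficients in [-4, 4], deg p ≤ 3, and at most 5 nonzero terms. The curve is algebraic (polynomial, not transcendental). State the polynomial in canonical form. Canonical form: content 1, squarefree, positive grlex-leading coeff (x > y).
1. deg p = 2. No degree-1 curve has this shape.
2. From the visible intercepts: it misses every integer gridline on the x-axis.
3. Fitting integer coefficients to these (and the overall shape) gives p.

x^2 - x*y - 3*y^2 + x + 2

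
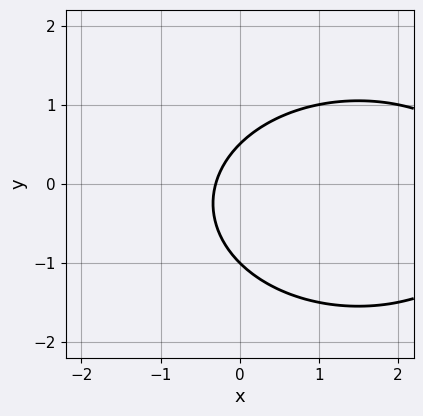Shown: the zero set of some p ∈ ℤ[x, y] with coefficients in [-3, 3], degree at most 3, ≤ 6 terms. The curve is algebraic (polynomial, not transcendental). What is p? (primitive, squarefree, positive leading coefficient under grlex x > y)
First, degree: the shape is more complex than any degree-1 curve, so deg p = 2.
Then, observable constraints: it crosses the y-axis at the gridline y = -1.
Finally, solving for integer coefficients yields p as stated.

x^2 + 2*y^2 - 3*x + y - 1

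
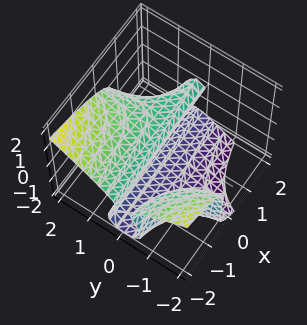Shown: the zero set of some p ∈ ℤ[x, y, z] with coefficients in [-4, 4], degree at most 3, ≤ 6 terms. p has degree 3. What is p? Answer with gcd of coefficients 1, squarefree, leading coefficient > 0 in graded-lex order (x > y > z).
2*x*y^2 + 2*z^3 + 3*z^2 - 2*y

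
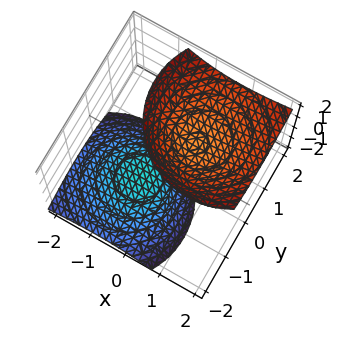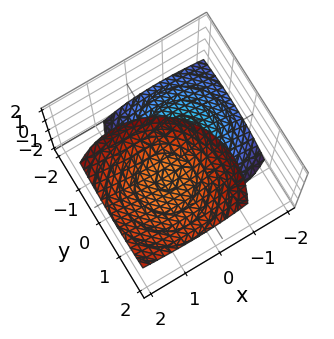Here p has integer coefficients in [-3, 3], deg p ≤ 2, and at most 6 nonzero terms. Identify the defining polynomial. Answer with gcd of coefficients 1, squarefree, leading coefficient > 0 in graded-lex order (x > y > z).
3*x^2 - 3*x*z + 3*y^2 - 3*y*z - 2*z^2 + 3

First, the picture has 2 separate pieces. Treating them together as one polynomial.
Next, the degree is 2 — no degree-1 surface has this shape.
Then, reading off the gridlines: the surface avoids every integer x-axis point in the box; the surface avoids every integer y-axis point in the box.
Finally, assembling these constraints gives the stated polynomial.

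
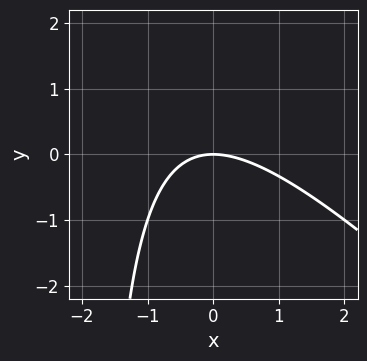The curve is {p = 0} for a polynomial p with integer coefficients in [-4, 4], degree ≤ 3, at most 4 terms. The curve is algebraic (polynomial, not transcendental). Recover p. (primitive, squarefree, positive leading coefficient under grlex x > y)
x^2 + x*y + 2*y

1. deg p = 2.
2. Checking where it meets the axes: it crosses the x-axis at the gridline x = 0; it crosses the y-axis at the gridline y = 0.
3. These observations pin down the coefficients.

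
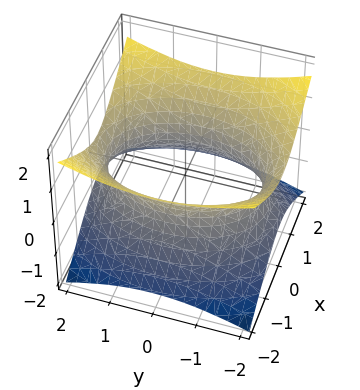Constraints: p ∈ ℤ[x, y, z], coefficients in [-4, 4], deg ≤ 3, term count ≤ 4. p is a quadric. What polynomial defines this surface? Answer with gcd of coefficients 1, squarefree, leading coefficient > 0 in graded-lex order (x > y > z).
2*x^2 + y^2 - 3*z^2 - 3

1. deg p = 2. One connected sheet with a waist; a quadric.
2. Symmetries: mirror symmetry x ↦ −x ⇒ only even powers of x; the z ↦ −z reflection is a symmetry, so z appears only in even powers; mirror symmetry y ↦ −y ⇒ only even powers of y.
3. From the visible intercepts: it misses every integer gridline on the z-axis.
4. Assembling these constraints gives the stated polynomial.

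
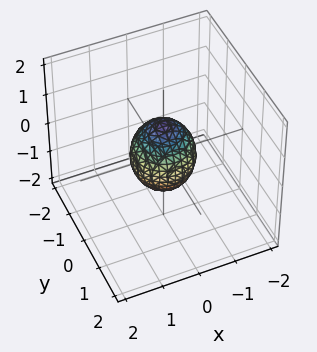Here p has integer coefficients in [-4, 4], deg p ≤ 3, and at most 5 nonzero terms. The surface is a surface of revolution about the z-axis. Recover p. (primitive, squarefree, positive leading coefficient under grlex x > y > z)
3*x^2 + 3*y^2 + 2*z^2 - 2

Degree: no degree-1 surface has this shape, so deg p = 2.
Symmetries: rotational symmetry about the z-axis ⇒ p depends on x, y only through x² + y².
Observable constraints: the z-axis gridline crossings are at z ∈ {-1, 1}; a circular section at z = 0 has radius between 0 and 1.
Matching integer coefficients to the picture gives p.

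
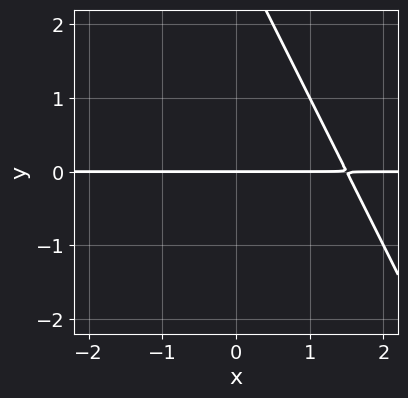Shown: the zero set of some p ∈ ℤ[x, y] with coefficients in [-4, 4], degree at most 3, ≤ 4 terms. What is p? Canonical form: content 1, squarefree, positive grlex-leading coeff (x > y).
2*x*y + y^2 - 3*y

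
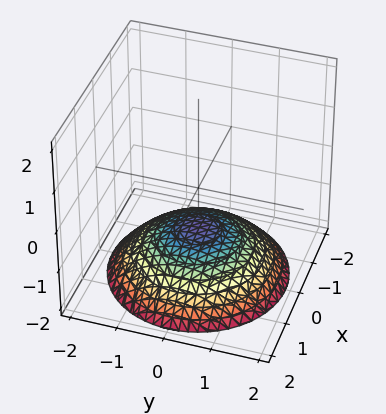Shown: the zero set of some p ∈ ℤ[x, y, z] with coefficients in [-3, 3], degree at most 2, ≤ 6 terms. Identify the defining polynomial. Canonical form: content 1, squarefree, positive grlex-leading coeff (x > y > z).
x^2 + y^2 + 3*z + 3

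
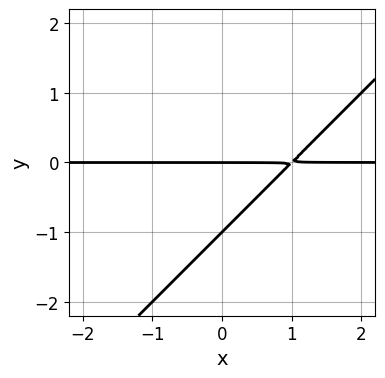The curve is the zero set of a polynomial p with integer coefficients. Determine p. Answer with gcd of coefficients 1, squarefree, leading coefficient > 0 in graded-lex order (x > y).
x*y - y^2 - y

The degree is 2 — no degree-1 curve has this shape.
Against the integer gridlines: the visible x-axis segment lies entirely on the curve; among the integer gridlines, it crosses the y-axis at y ∈ {-1, 0}.
Solving for integer coefficients yields p as stated.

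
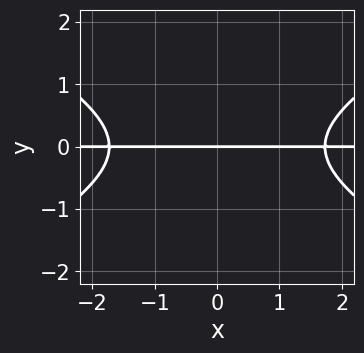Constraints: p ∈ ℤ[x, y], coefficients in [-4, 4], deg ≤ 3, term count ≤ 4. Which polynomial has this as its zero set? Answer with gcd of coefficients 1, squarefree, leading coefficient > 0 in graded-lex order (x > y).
First, degree: no degree-2 curve has this shape, so deg p = 3.
Next, symmetries: mirror symmetry x ↦ −x ⇒ only even powers of x.
Next, from the axis intercepts and sections: the visible x-axis segment lies entirely on the curve; one y-axis crossing is at y = 0.
Finally, matching integer coefficients to the picture gives p.

x^2*y - 3*y^3 - 3*y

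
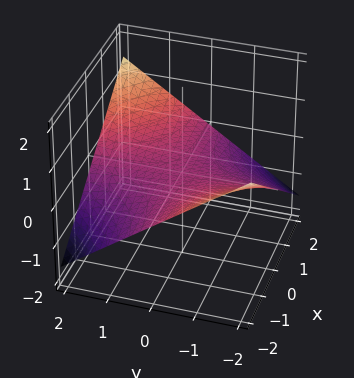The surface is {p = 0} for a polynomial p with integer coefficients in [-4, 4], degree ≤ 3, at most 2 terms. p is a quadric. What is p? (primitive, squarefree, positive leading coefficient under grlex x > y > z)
First, degree: a hyperbolic paraboloid; a quadric, so deg p = 2.
Then, from the visible intercepts: it meets the z-axis at z = 0 (among the integer gridlines); the visible y-axis segment lies entirely on the surface; the visible x-axis segment lies entirely on the surface.
Finally, matching integer coefficients to the picture gives p.

x*y - 3*z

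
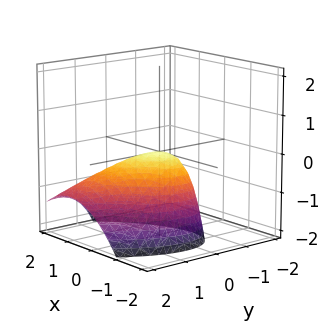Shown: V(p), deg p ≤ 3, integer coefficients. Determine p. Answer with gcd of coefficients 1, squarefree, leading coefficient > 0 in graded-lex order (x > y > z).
x^2 - x*y + y^2 + y*z + z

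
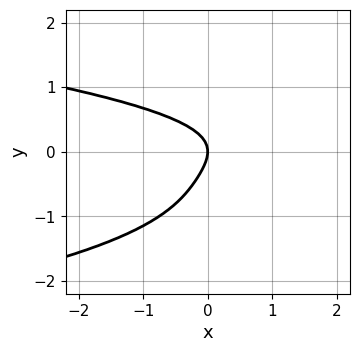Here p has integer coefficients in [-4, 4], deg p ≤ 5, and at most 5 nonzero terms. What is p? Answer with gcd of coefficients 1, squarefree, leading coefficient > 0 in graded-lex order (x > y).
deg p = 4. The shape is more complex than any degree-3 curve.
Reading off the gridlines: one y-axis crossing is at y = 0; it meets the x-axis at x = 0 (among the integer gridlines).
Fitting integer coefficients to these (and the overall shape) gives p.

3*y^4 + 2*x*y^2 + 3*y^3 + 3*y^2 + 2*x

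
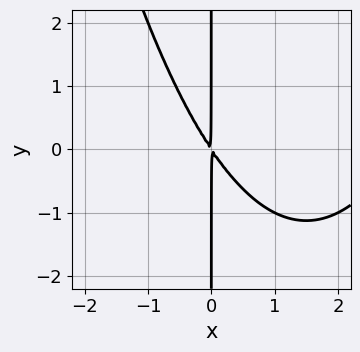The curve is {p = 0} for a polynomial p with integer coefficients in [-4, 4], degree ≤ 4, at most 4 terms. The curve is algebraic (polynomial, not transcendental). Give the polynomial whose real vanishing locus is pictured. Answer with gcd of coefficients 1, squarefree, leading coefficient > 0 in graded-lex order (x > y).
x^3 - 3*x^2 - 2*x*y

deg p = 3. A generic line meets the curve in up to 3 points.
From the axis intercepts and sections: every point of the y-axis in the box is on the curve.
Together with the visible shape, these determine p as stated.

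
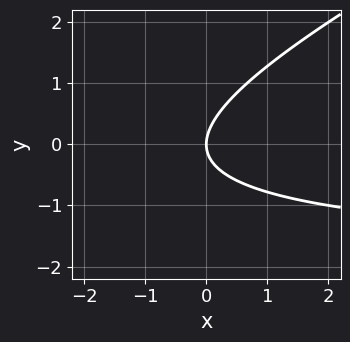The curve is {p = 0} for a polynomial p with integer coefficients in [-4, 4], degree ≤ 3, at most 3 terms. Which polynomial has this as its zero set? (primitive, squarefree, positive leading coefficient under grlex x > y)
(a) Degree: a generic line meets the curve in up to 2 points, so deg p = 2.
(b) Observable constraints: it crosses the x-axis at the gridline x = 0; it crosses the y-axis at the gridline y = 0.
(c) Assembling these constraints gives the stated polynomial.

x*y - 2*y^2 + 2*x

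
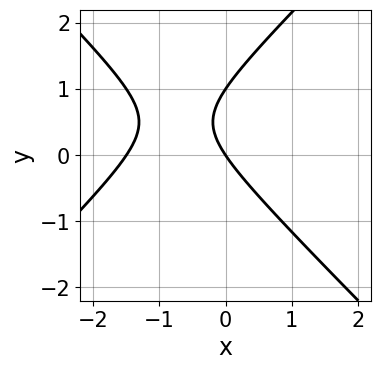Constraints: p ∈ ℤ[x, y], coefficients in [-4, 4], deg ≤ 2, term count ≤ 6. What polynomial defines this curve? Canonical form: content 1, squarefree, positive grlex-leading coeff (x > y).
2*x^2 - 2*y^2 + 3*x + 2*y

First, degree: the shape is more complex than any degree-1 curve, so deg p = 2.
Next, reading off the gridlines: one x-axis crossing is at x = 0; the y-axis gridline crossings are at y ∈ {0, 1}.
Finally, the integer polynomial consistent with all of this is the stated p.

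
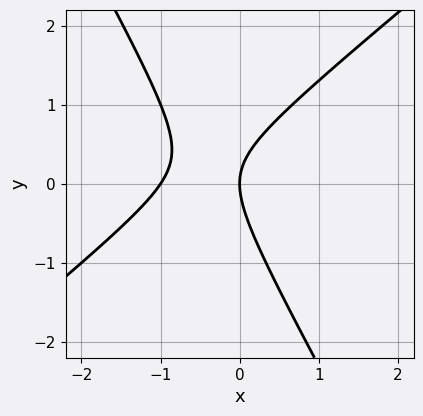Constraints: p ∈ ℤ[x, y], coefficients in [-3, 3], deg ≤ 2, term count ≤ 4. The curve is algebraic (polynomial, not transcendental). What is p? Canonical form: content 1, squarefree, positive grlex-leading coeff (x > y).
3*x^2 - 2*x*y - 2*y^2 + 3*x

First, deg p = 2. A generic line meets the curve in up to 2 points.
Next, from the axis intercepts and sections: the x-axis gridline crossings are at x ∈ {-1, 0}; it crosses the y-axis at the gridline y = 0.
Finally, putting this together gives p.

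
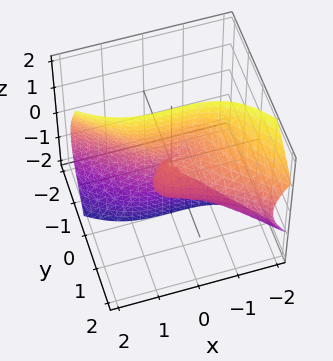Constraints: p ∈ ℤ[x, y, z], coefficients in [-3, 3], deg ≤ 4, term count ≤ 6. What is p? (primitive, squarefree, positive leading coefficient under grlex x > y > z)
x^3 + x*y^2 + 3*y^3 + 3*y*z^2 - 3*y^2

1. The degree is 3 — a generic line meets the surface in up to 3 points.
2. Checking where it meets the axes: every point of the z-axis in the box is on the surface; one x-axis crossing is at x = 0.
3. Assembling these constraints gives the stated polynomial.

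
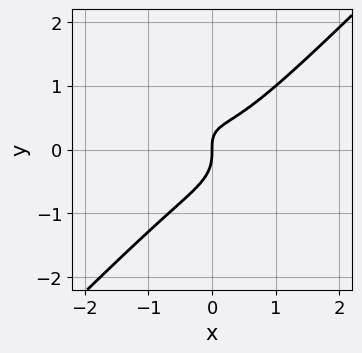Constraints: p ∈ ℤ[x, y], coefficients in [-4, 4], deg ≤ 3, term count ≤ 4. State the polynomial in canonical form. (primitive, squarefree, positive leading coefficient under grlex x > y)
2*x^3 - 2*y^3 - x*y + x

First, the degree is 3 — a generic line meets the curve in up to 3 points.
Then, observable constraints: one x-axis crossing is at x = 0; one y-axis crossing is at y = 0.
Finally, together with the visible shape, these determine p as stated.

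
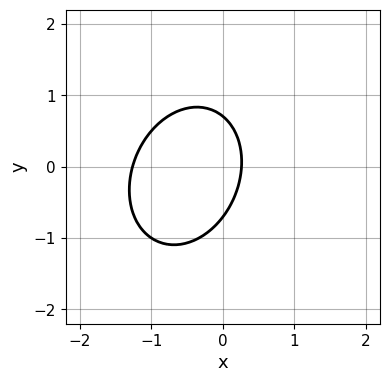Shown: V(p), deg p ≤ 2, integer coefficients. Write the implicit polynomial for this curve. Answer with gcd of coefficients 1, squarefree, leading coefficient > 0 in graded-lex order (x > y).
The degree is 2 — a generic line meets the curve in up to 2 points.
The integer polynomial consistent with all of this is the stated p.

3*x^2 - x*y + 2*y^2 + 3*x - 1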